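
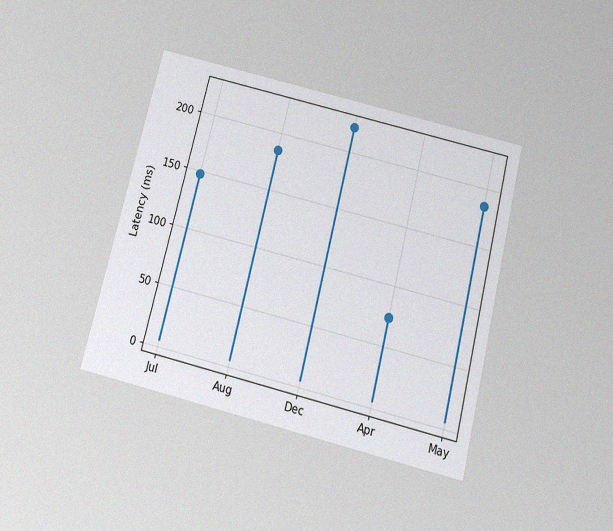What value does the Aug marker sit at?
The chart is tilted about 14° clockwise and viewed slightly from below, with some photo noise. The Aug marker sits at 185ms.

185ms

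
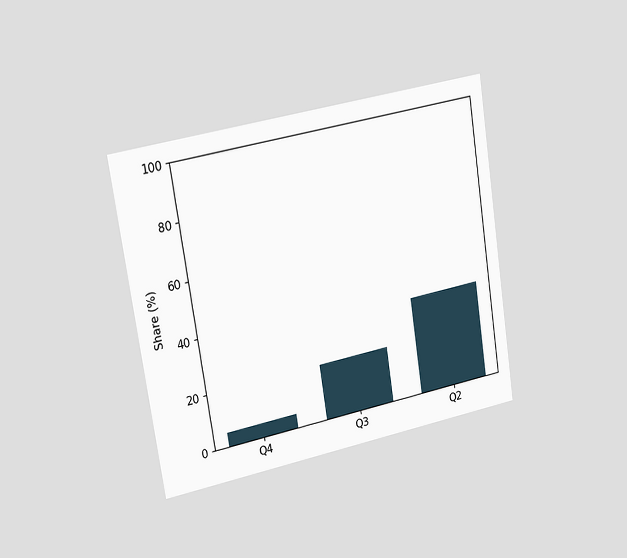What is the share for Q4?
5%

The chart is tilted about 9° counter-clockwise and viewed slightly from the left. Reading along the chart's y-axis, the Q4 bar reaches 5%.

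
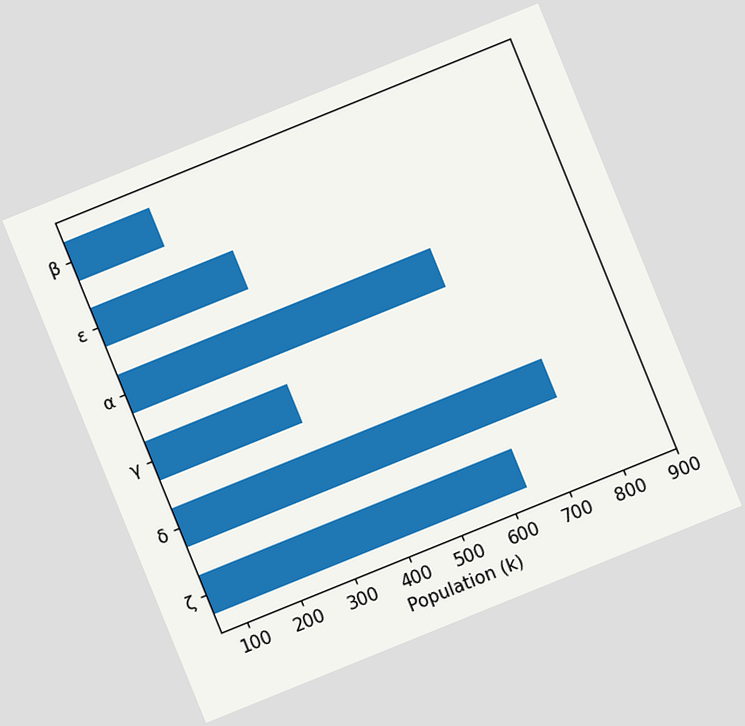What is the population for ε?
318k

The chart is tilted about 22° counter-clockwise. Reading along the chart's x-axis, the ε bar reaches 318k.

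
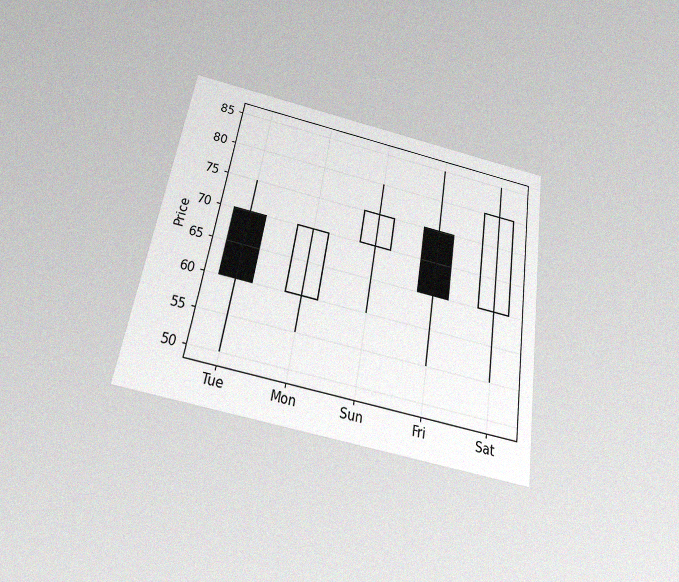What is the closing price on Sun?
75

The chart is tilted about 9° clockwise and viewed slightly from below, with some photo noise. The Sun candle closes at 75.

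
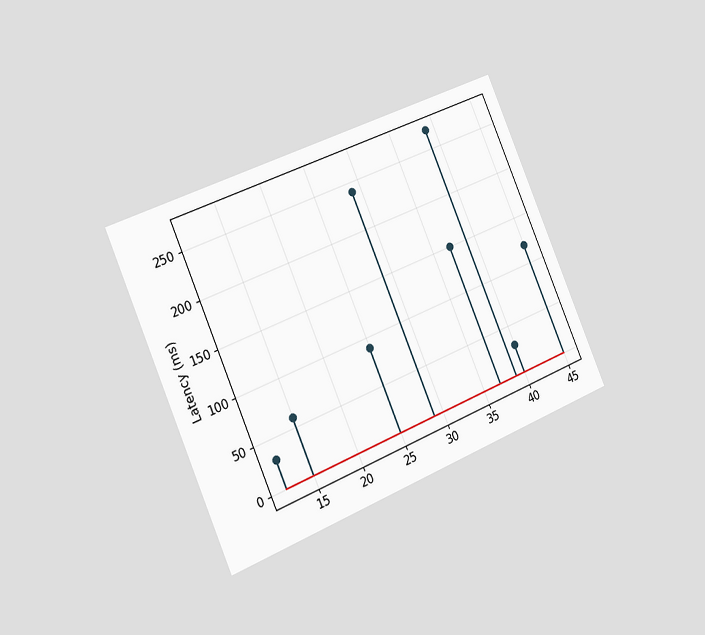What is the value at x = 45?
120ms

The chart is tilted about 23° counter-clockwise and viewed slightly from the left. The stem at x=45 reaches 120ms.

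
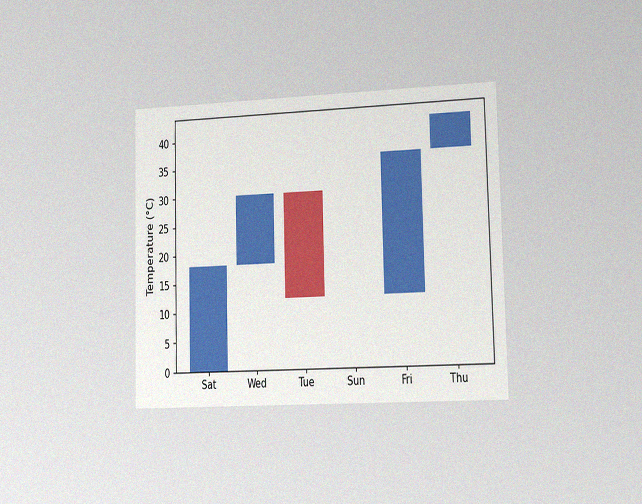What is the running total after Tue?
12°C

The chart is viewed slightly from the right, with some photo noise. After Tue the running total reaches 12°C.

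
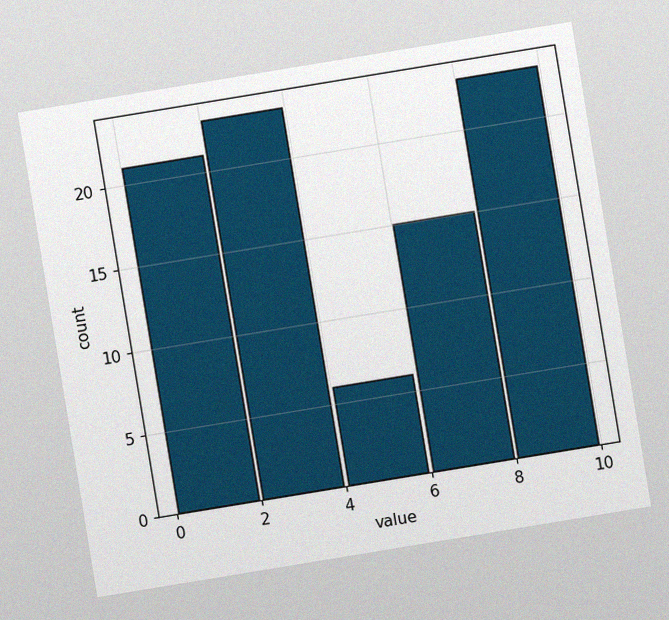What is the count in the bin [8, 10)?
23

The chart is tilted about 9° counter-clockwise, with some photo noise. The [8, 10) bin has height 23.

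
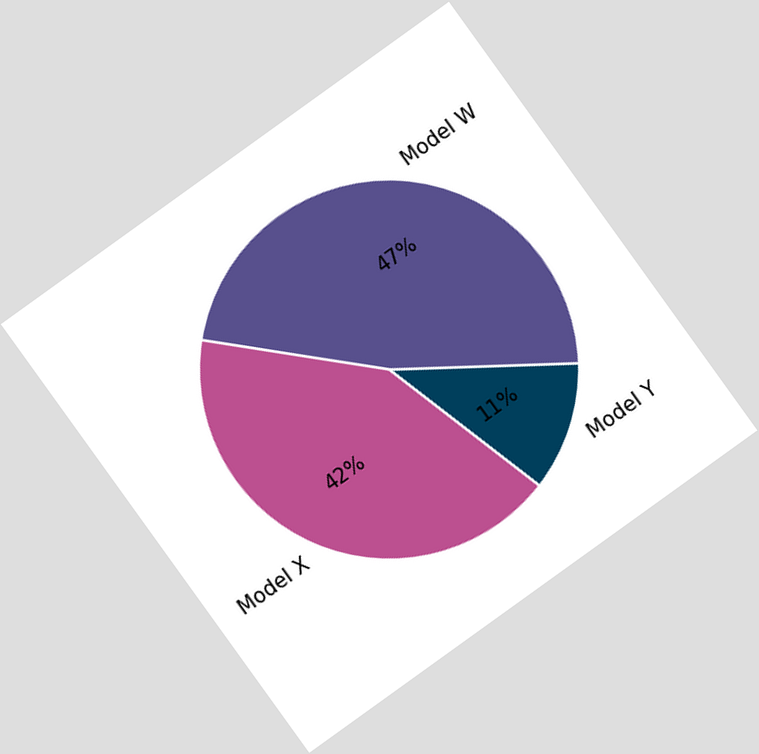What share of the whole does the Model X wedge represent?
42%

The chart is tilted about 36° counter-clockwise. The Model X slice takes up 42% of the pie.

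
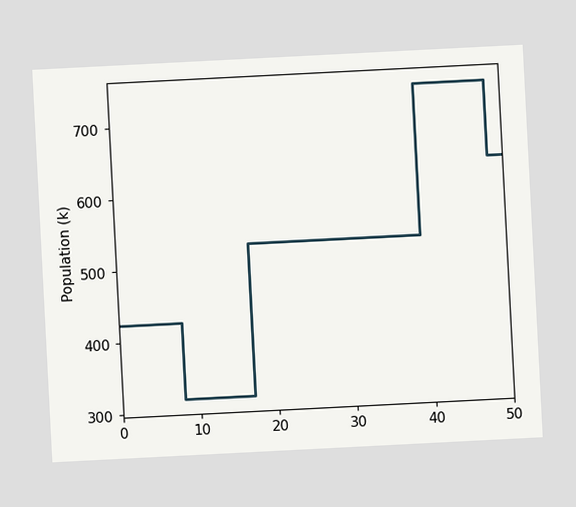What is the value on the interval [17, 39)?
The chart is tilted about 3° counter-clockwise. On [17, 39) the step sits at 530k.

530k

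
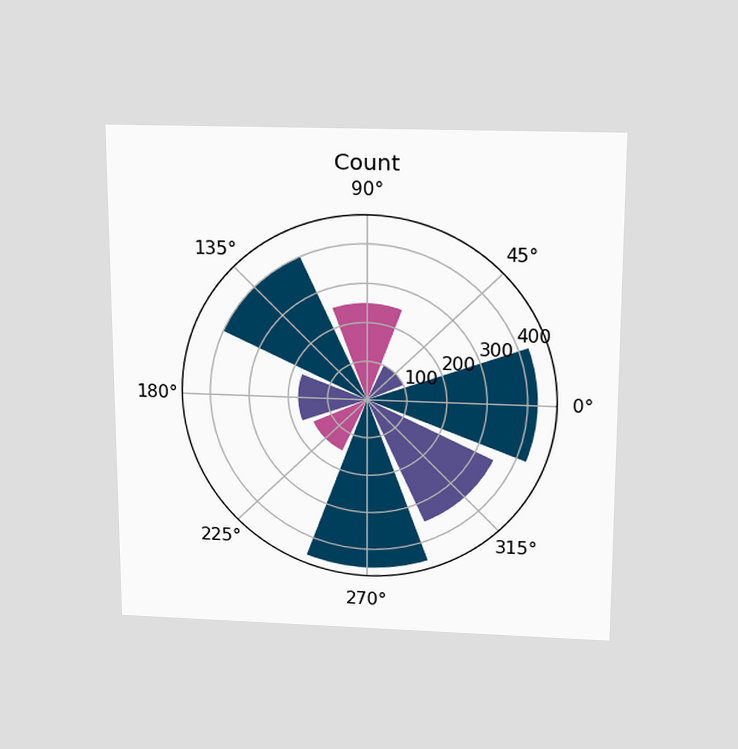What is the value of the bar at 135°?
400

The chart is viewed slightly from above. The bar at 135° reaches 400 on the radial axis.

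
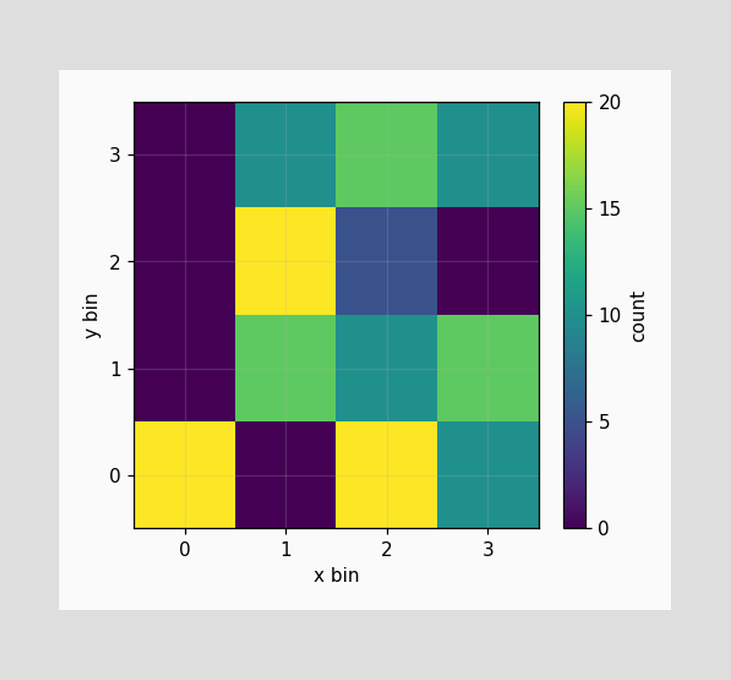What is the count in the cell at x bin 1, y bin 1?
Matching the cell (1, 1) against the colorbar gives 15.

15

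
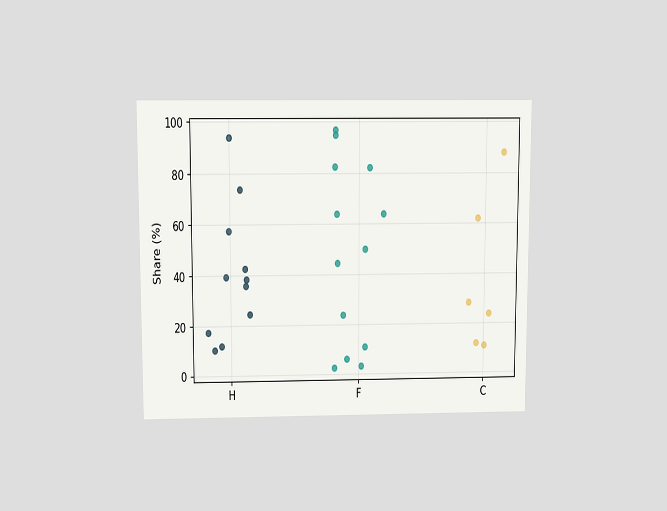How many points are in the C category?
6

The chart is viewed slightly from above. Counting the markers in the C column gives 6.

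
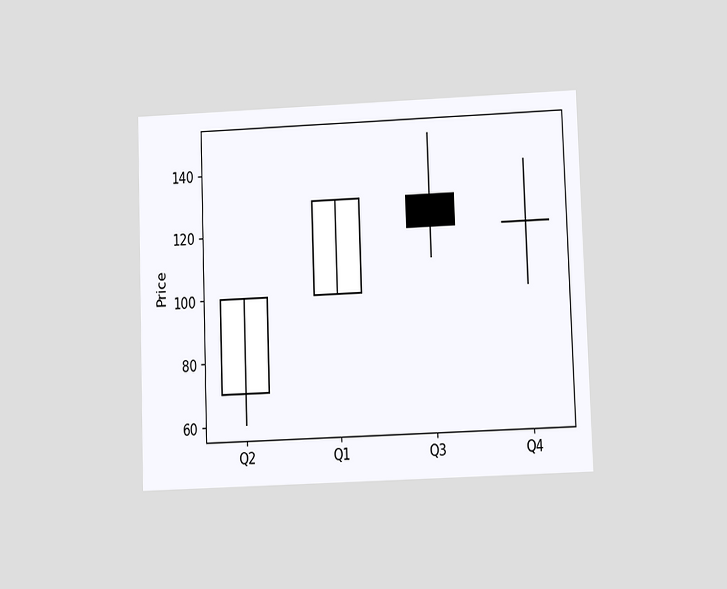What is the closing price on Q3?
120

The chart is tilted about 2° counter-clockwise and viewed at a slight angle. The Q3 candle closes at 120.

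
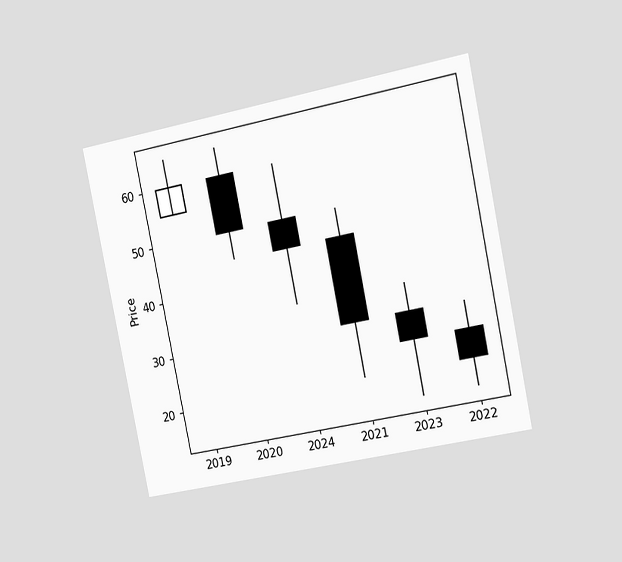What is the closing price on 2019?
The chart is tilted about 11° counter-clockwise and viewed slightly from the right. The 2019 candle closes at 60.

60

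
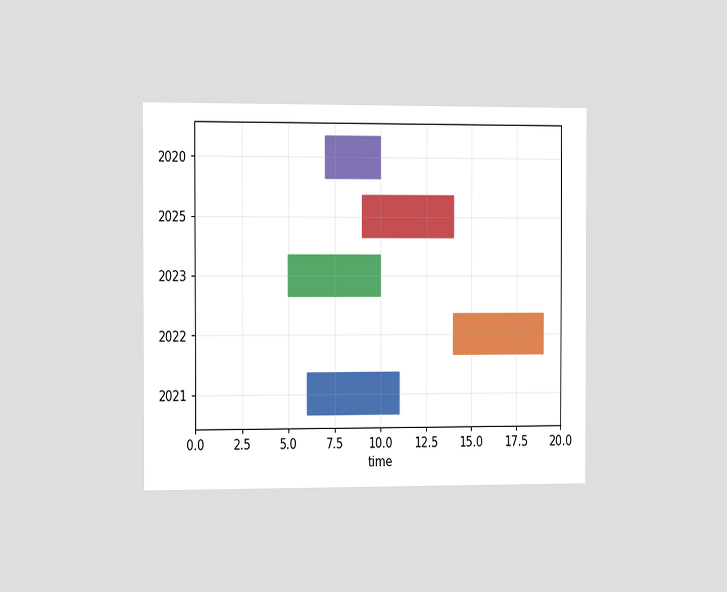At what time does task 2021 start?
6

The chart is viewed slightly from the left. The 2021 bar begins at t=6.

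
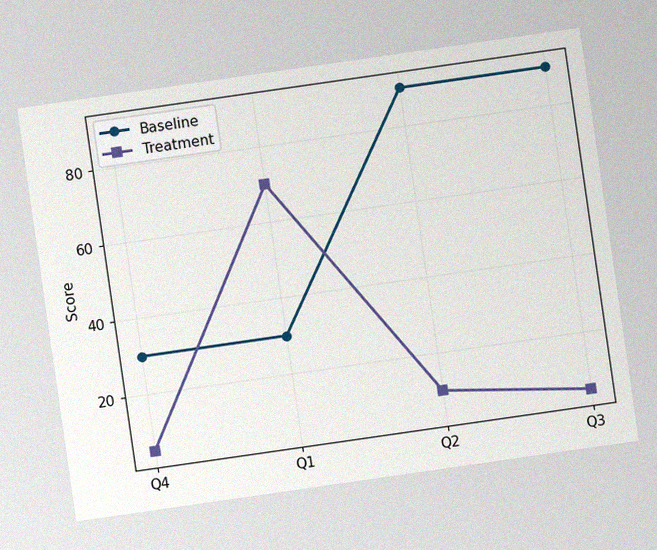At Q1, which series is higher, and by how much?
The chart is tilted about 8° counter-clockwise, with some photo noise. At Q1, Treatment sits above the other line by 40.

Treatment, by 40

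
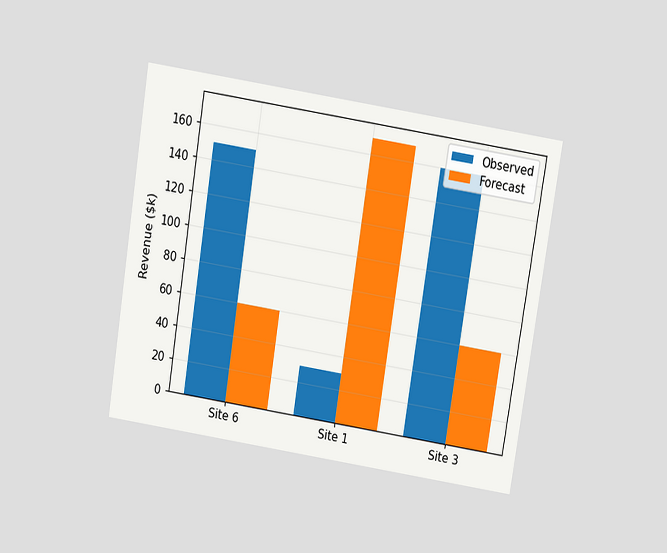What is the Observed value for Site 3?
$160k

The chart is tilted about 9° clockwise and viewed at a slight angle. The Observed bar at Site 3 reaches $160k on the y-axis.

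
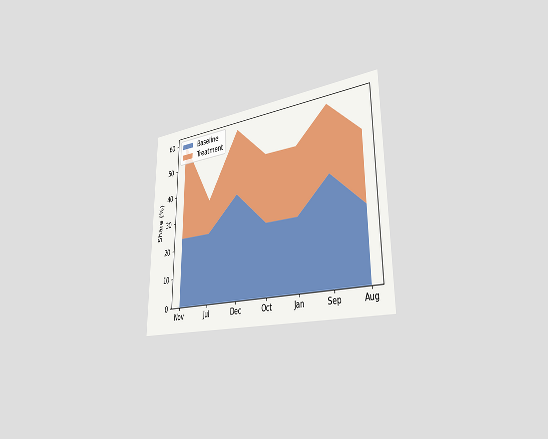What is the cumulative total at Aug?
48%

The chart is viewed slightly from the right. The stacked total at Aug reaches 48%.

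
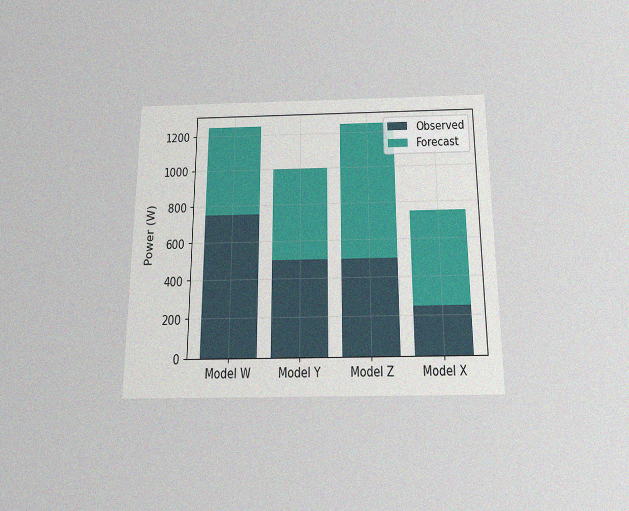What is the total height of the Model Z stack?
1250W

The chart is viewed slightly from below, with some photo noise. The Model Z stack's top reaches 1250W on the y-axis.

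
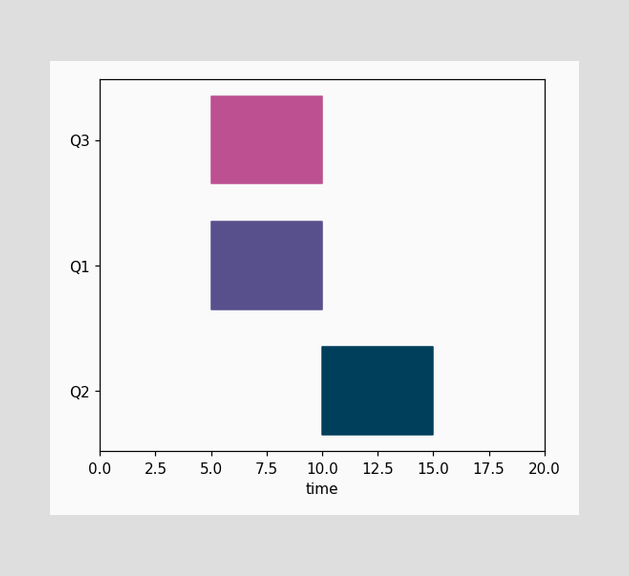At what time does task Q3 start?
5

The Q3 bar begins at t=5.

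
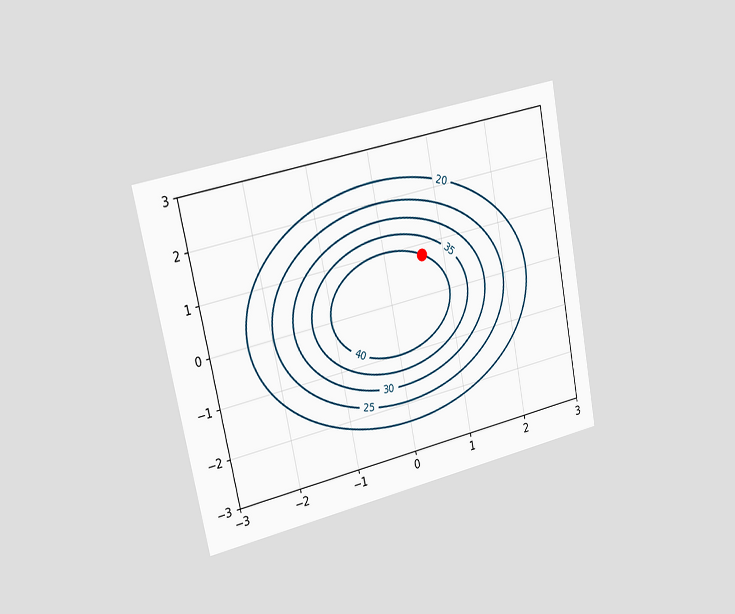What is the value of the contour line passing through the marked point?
40

The chart is tilted about 11° counter-clockwise and viewed slightly from the left. The marked point sits on the contour labelled 40.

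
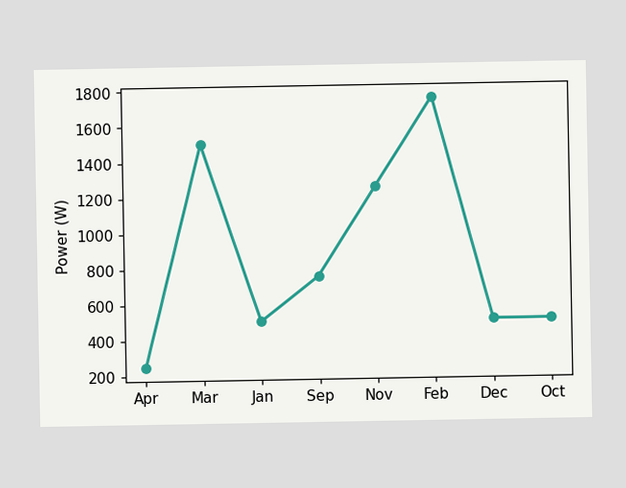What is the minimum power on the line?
The lowest point is at Apr, and reading across to the y-axis gives 250W.

250W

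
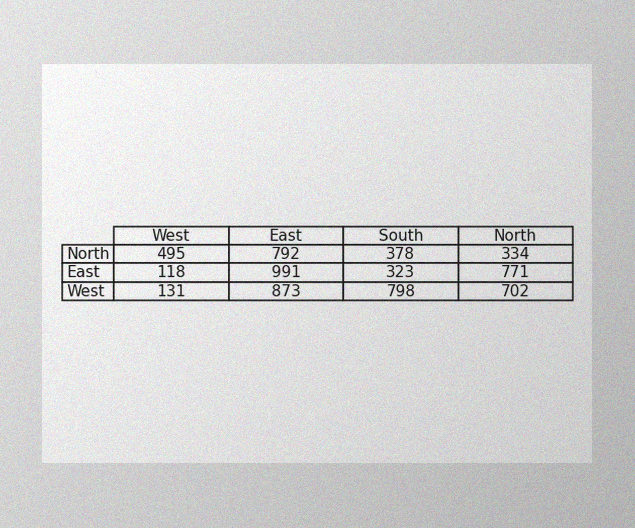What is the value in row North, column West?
495

The image has some photo noise and uneven lighting. The (North, West) cell reads 495.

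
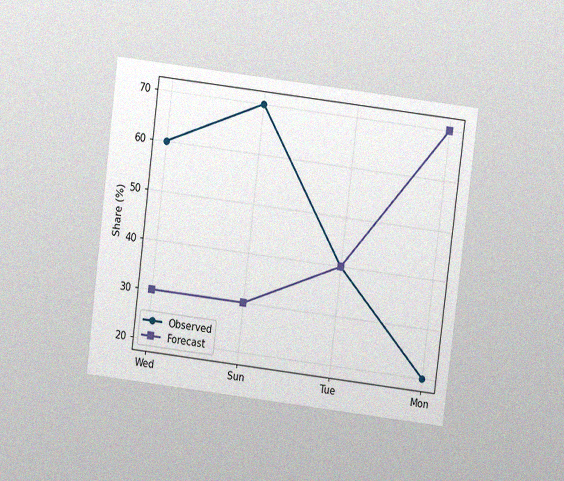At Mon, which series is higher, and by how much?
Forecast, by 50%

The chart is tilted about 7° clockwise and viewed at a slight angle, with some photo noise. At Mon, Forecast sits above the other line by 50%.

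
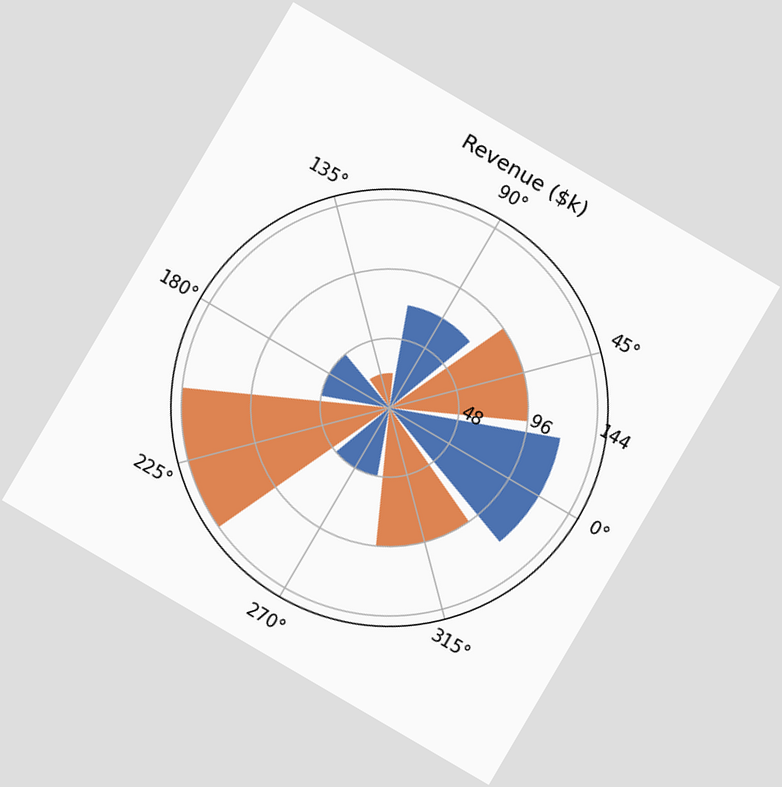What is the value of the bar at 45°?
$96k

The chart is tilted about 30° clockwise. The bar at 45° reaches $96k on the radial axis.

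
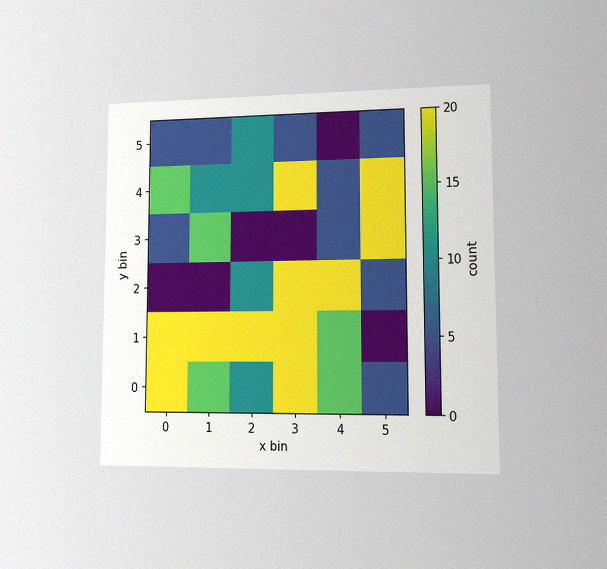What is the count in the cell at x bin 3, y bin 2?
20

The chart is viewed at a slight angle, with some photo noise. Matching the cell (3, 2) against the colorbar gives 20.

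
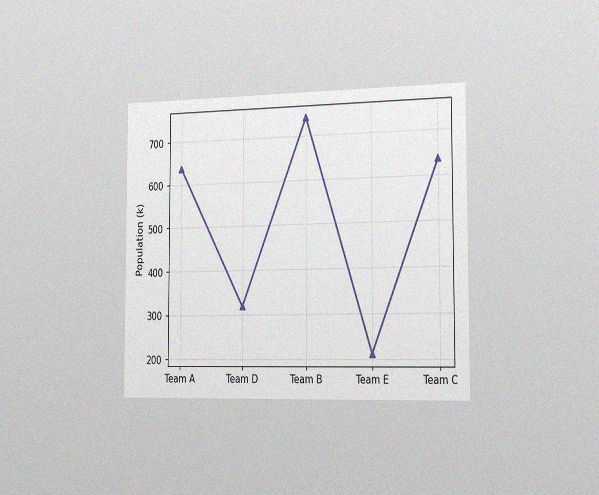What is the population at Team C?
The chart is viewed slightly from the right, with some photo noise. At Team C, the line is at 636k.

636k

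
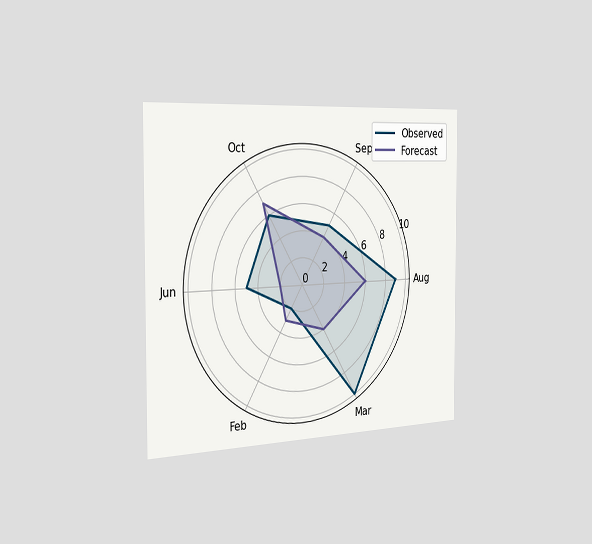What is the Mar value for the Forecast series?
The chart is viewed slightly from the left. On the Mar axis, Forecast reaches 4.

4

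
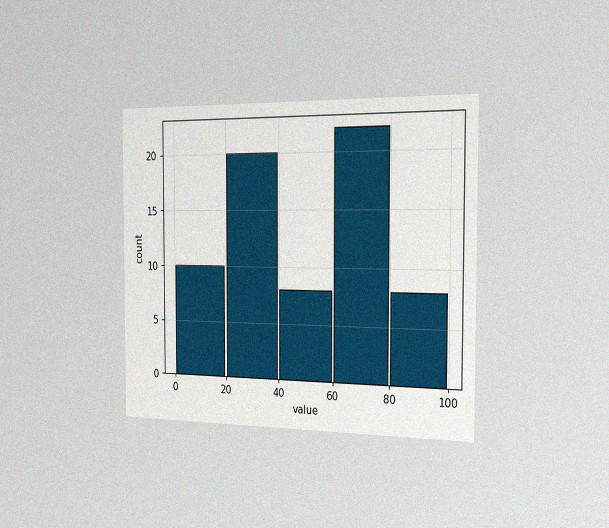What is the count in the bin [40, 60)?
8

The chart is viewed slightly from the right, with some photo noise. The [40, 60) bin has height 8.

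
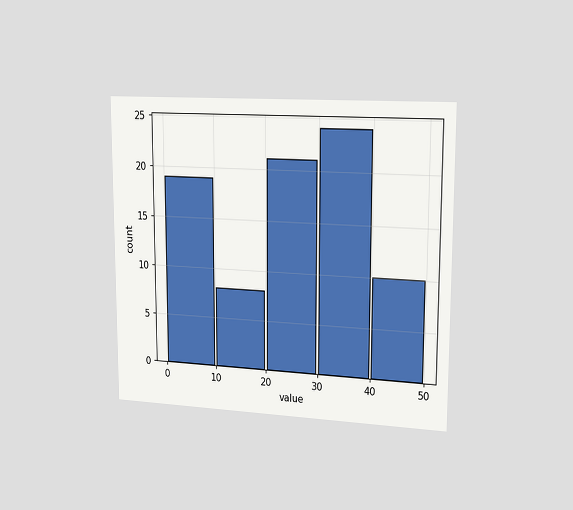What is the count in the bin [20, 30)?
21

The chart is viewed slightly from the right. The [20, 30) bin has height 21.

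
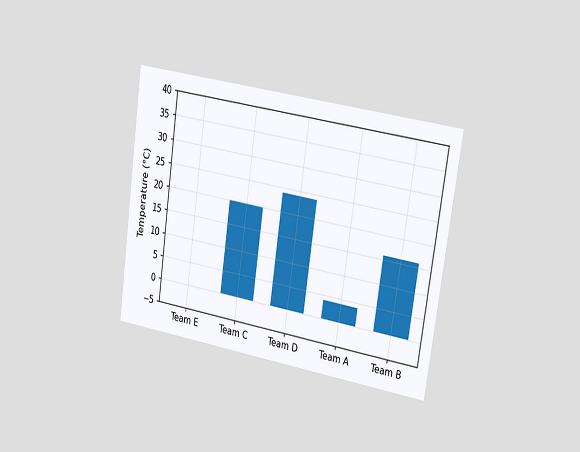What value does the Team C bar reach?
20°C

The chart is tilted about 8° clockwise and viewed slightly from the right. Reading along the chart's y-axis, the Team C bar reaches 20°C.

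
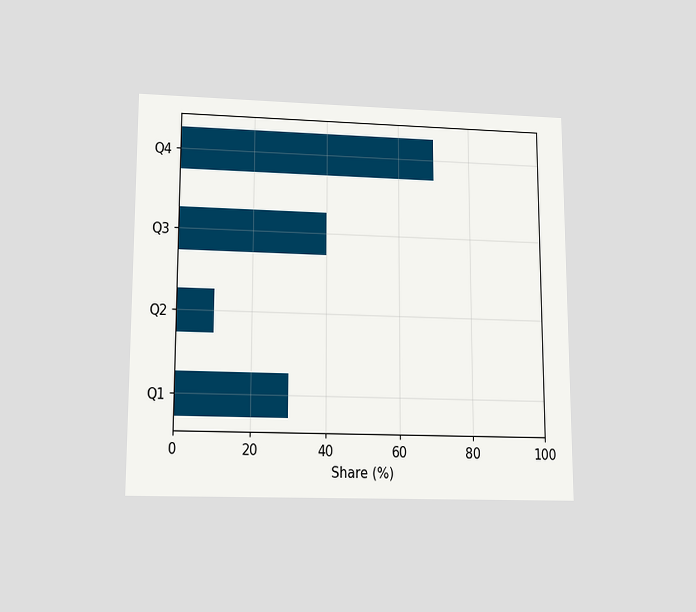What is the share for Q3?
The chart is viewed slightly from below. Reading along the chart's x-axis, the Q3 bar reaches 40%.

40%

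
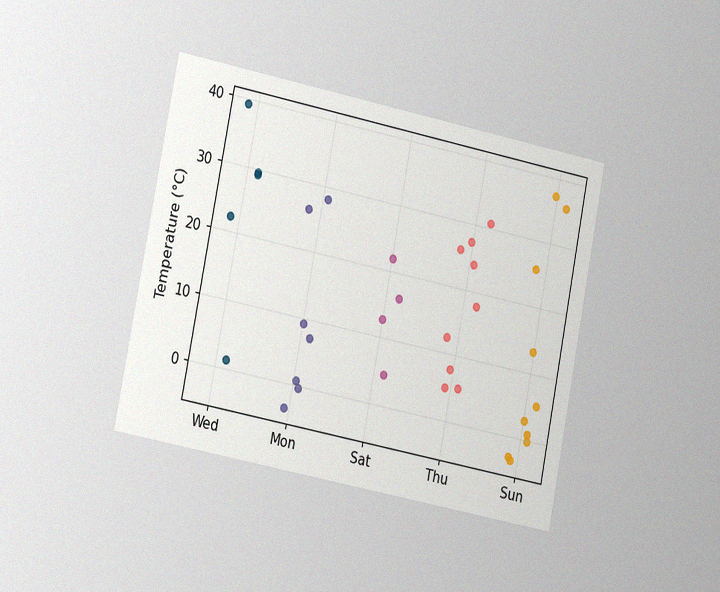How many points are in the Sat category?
The chart is tilted about 11° clockwise and viewed slightly from the left, with some photo noise. Counting the markers in the Sat column gives 4.

4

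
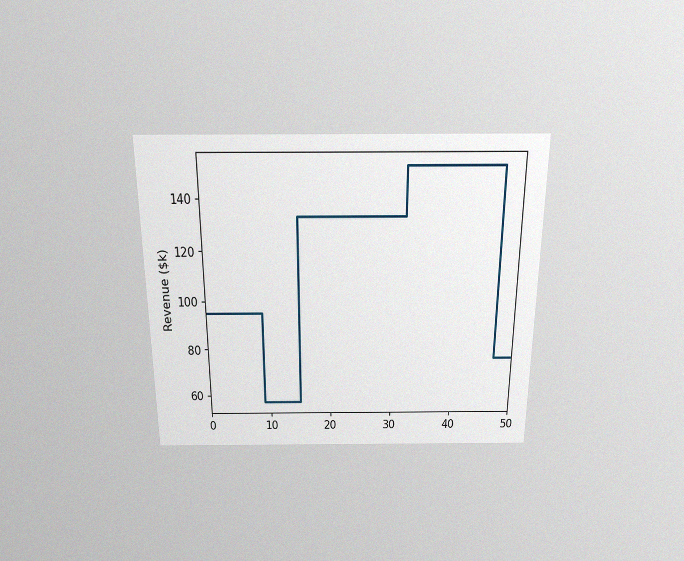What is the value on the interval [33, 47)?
$152k

The chart is viewed slightly from above, with some photo noise. On [33, 47) the step sits at $152k.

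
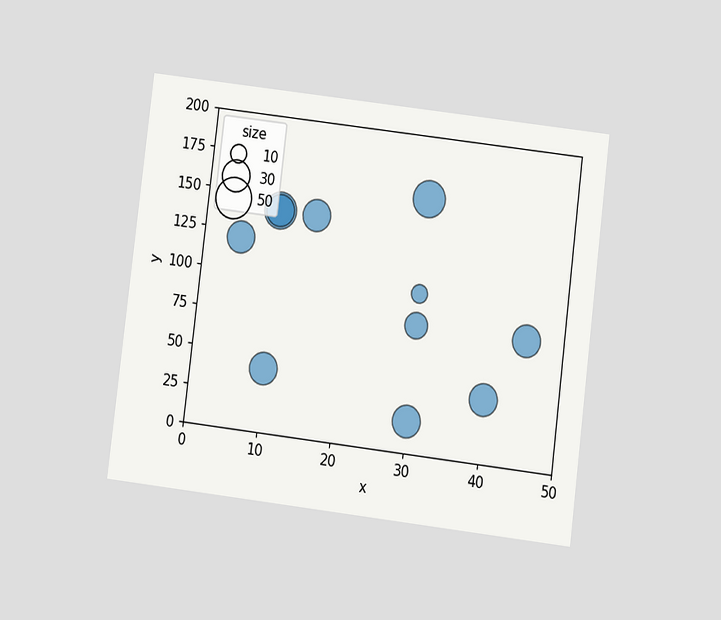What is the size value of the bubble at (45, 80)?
The chart is tilted about 7° clockwise and viewed at a slight angle. Matching the bubble at (45, 80) against the size legend gives 30.

30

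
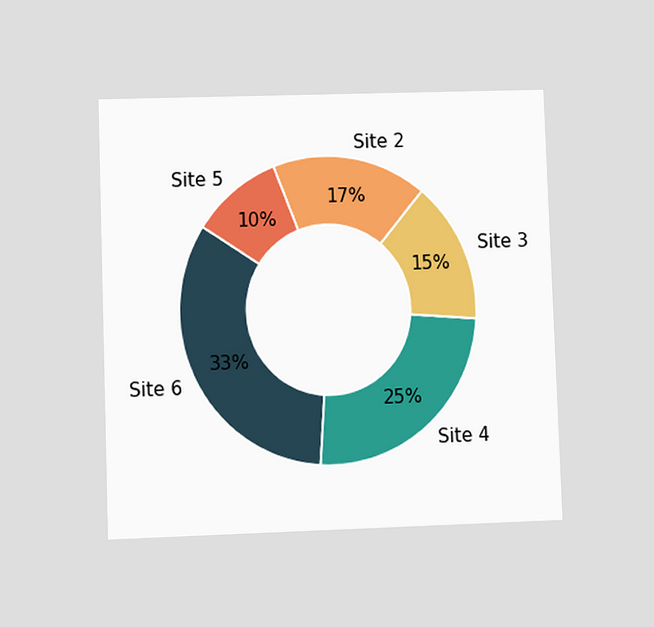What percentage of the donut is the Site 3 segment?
The chart is viewed at a slight angle. The Site 3 segment takes up 15% of the ring.

15%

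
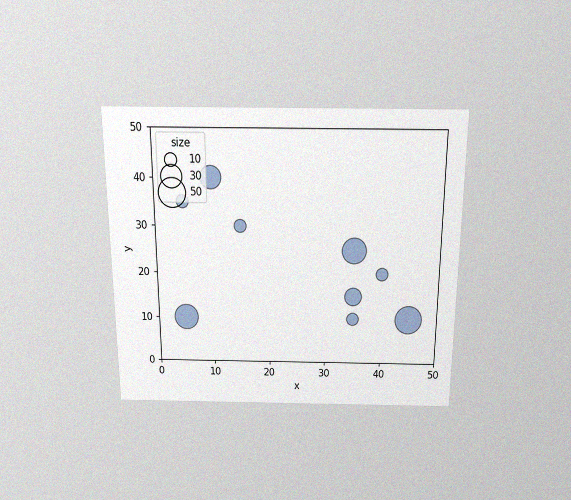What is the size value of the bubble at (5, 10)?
The chart is viewed slightly from above, with some photo noise. Matching the bubble at (5, 10) against the size legend gives 40.

40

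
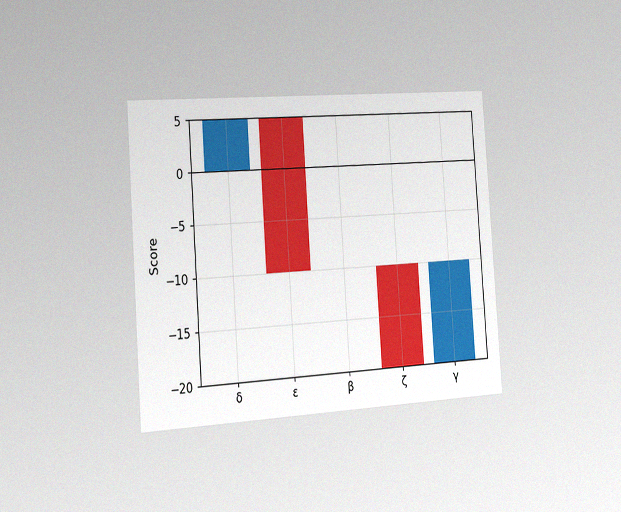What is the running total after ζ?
The chart is tilted about 4° counter-clockwise and viewed slightly from the left, with some photo noise. After ζ the running total reaches -20.

-20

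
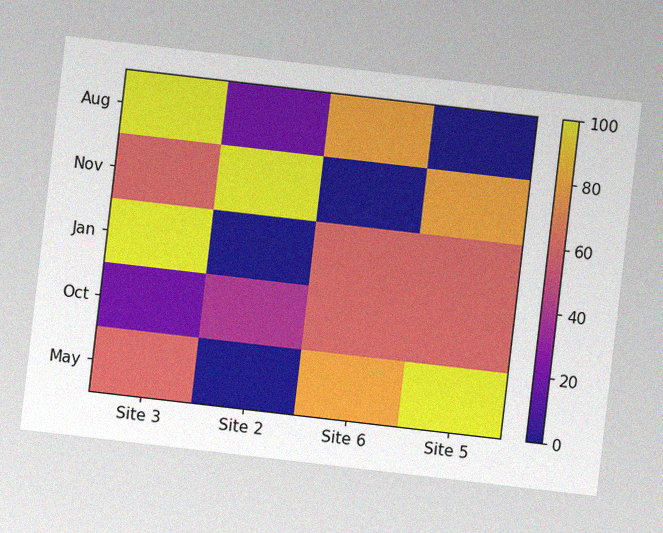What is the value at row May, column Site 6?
The chart is tilted about 7° clockwise, with some photo noise. Matching cell (May, Site 6) against the colorbar gives 80.

80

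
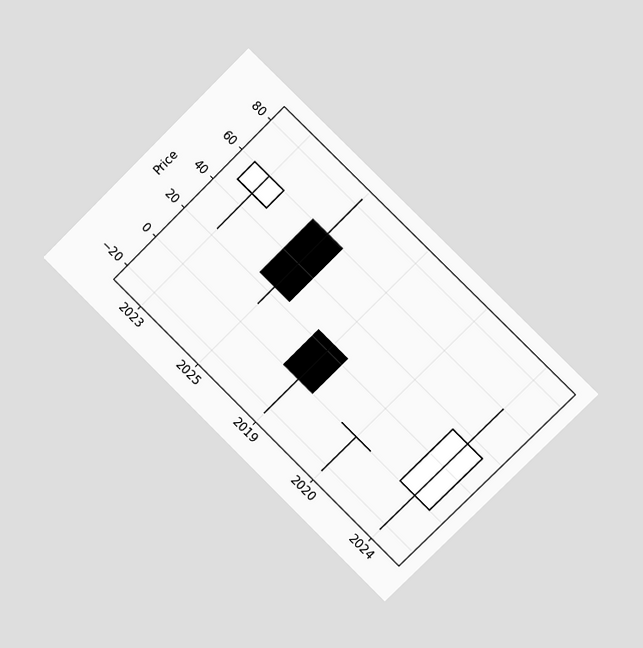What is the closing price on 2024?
The chart is tilted about 45° clockwise and viewed slightly from the right. The 2024 candle closes at 36.

36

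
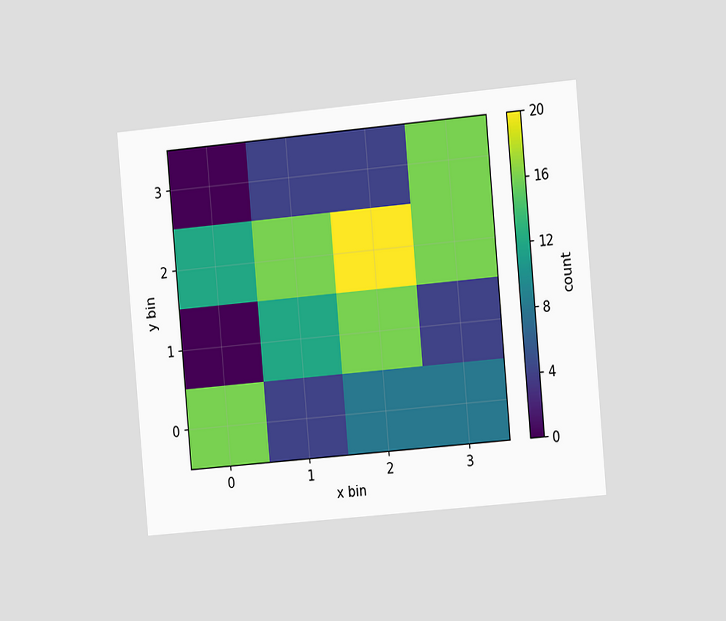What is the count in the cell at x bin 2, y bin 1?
16

The chart is tilted about 5° counter-clockwise and viewed slightly from the right. Matching the cell (2, 1) against the colorbar gives 16.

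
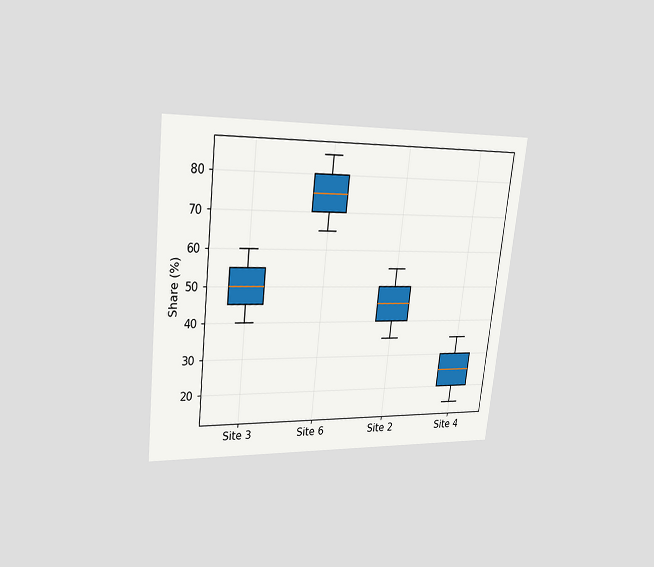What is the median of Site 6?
The chart is tilted about 6° clockwise and viewed at a slight angle. The median line in the Site 6 box sits at 75%.

75%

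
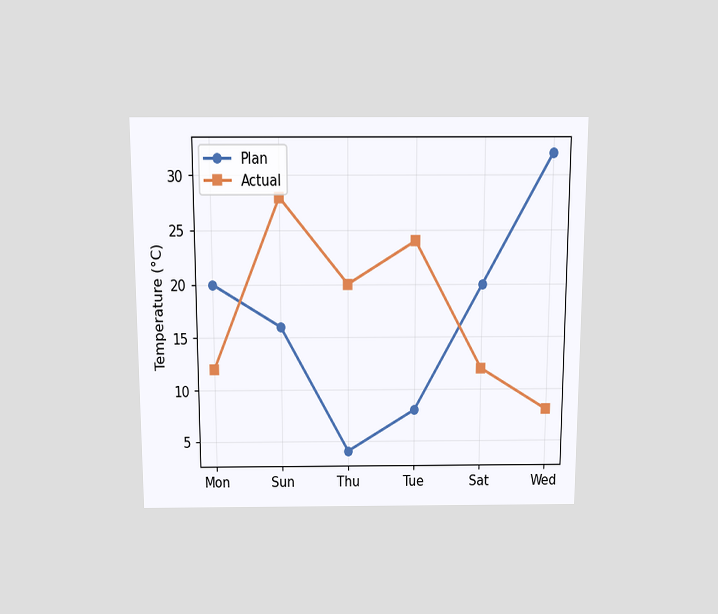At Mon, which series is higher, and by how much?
The chart is viewed slightly from above. At Mon, Plan sits above the other line by 8°C.

Plan, by 8°C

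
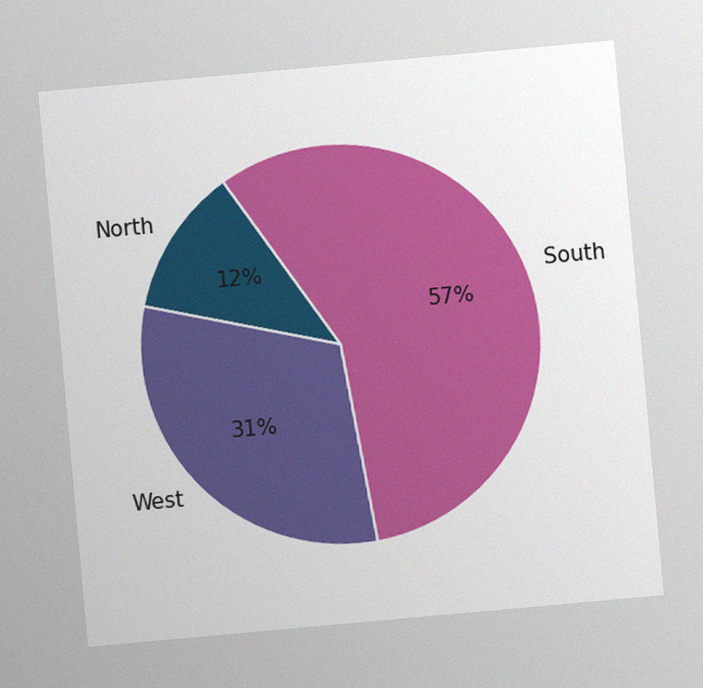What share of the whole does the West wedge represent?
31%

The chart is tilted about 5° counter-clockwise, with some photo noise. The West slice takes up 31% of the pie.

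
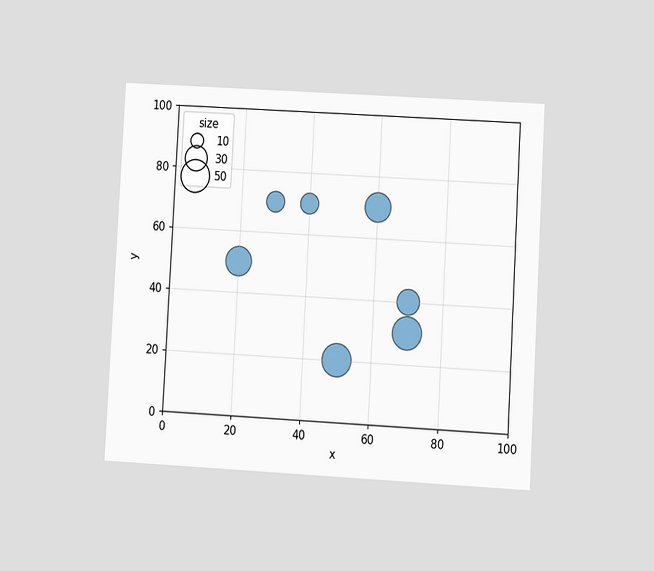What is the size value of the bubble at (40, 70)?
20

The chart is tilted about 3° clockwise and viewed at a slight angle. Matching the bubble at (40, 70) against the size legend gives 20.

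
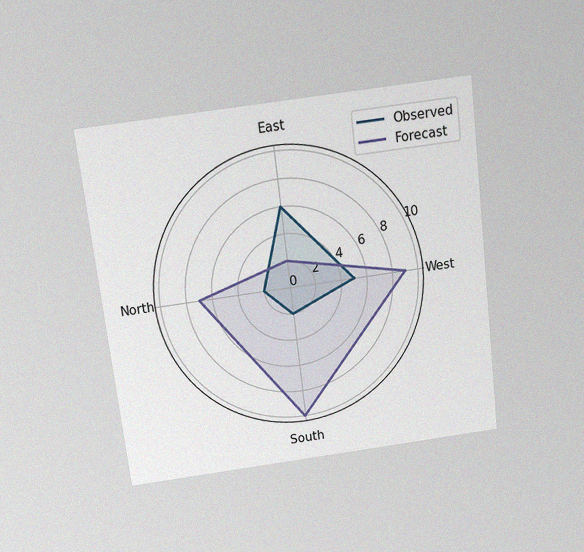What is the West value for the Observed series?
The chart is tilted about 7° counter-clockwise and viewed slightly from above, with some photo noise. On the West axis, Observed reaches 5.

5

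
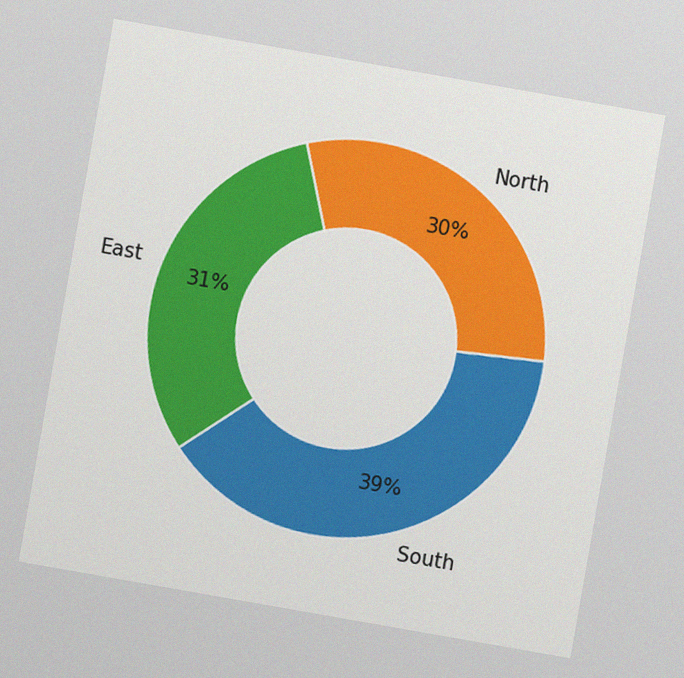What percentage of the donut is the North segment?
The chart is tilted about 10° clockwise, with some photo noise. The North segment takes up 30% of the ring.

30%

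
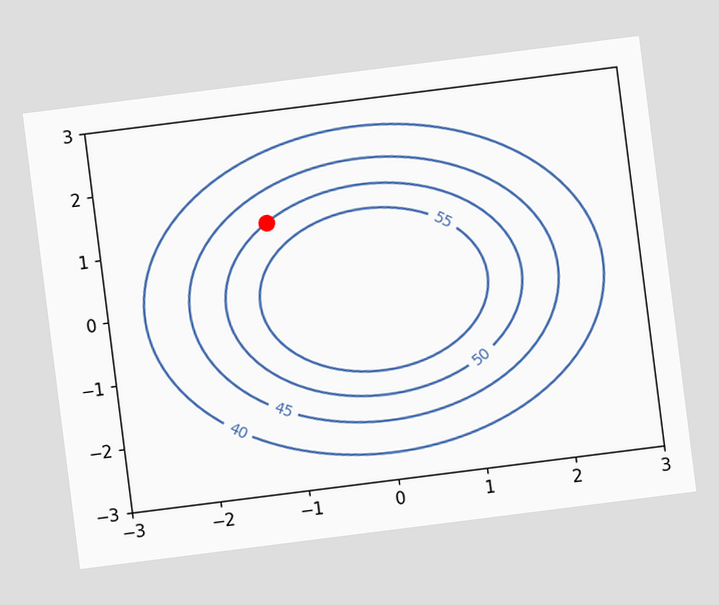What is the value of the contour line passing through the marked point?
The chart is tilted about 7° counter-clockwise. The marked point sits on the contour labelled 50.

50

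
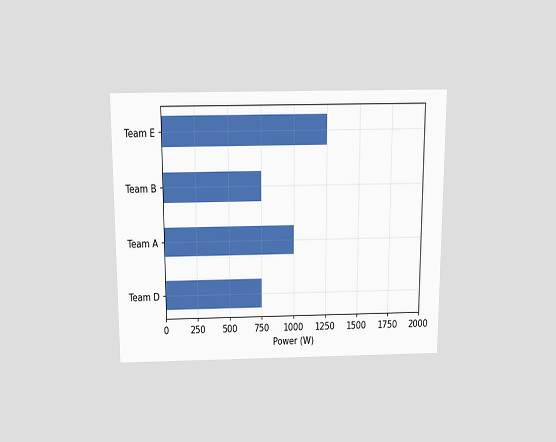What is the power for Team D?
The chart is viewed slightly from above. Reading along the chart's x-axis, the Team D bar reaches 750W.

750W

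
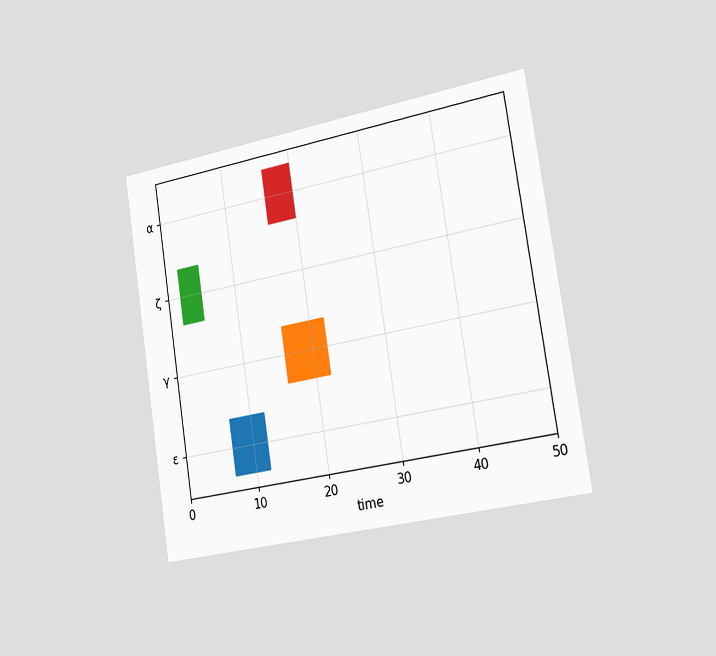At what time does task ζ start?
The chart is tilted about 9° counter-clockwise and viewed slightly from the right. The ζ bar begins at t=2.

2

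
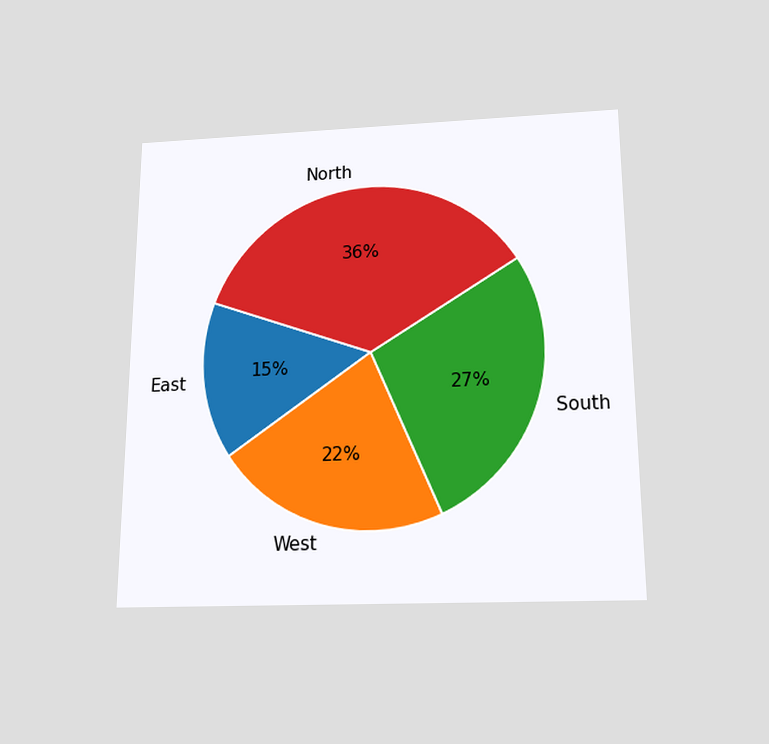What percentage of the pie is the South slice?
27%

The chart is viewed slightly from below. The South slice takes up 27% of the pie.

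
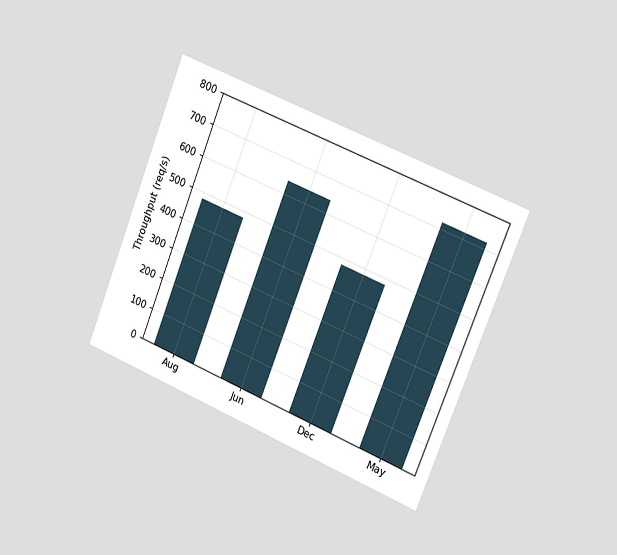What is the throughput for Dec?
The chart is tilted about 22° clockwise and viewed slightly from the right. Reading along the chart's y-axis, the Dec bar reaches 480req/s.

480req/s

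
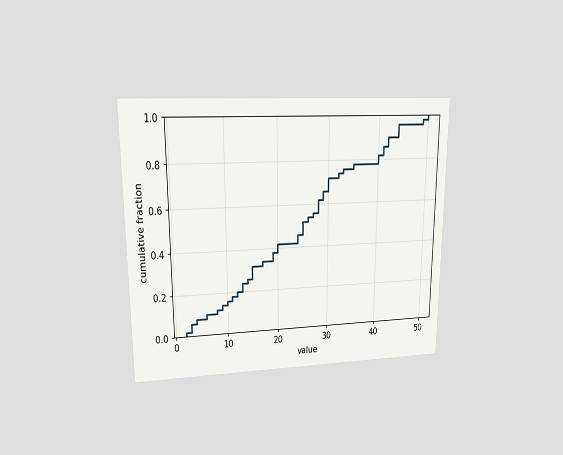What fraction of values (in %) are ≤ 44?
The chart is viewed at a slight angle. At x=44 the ECDF step is at 96%.

96%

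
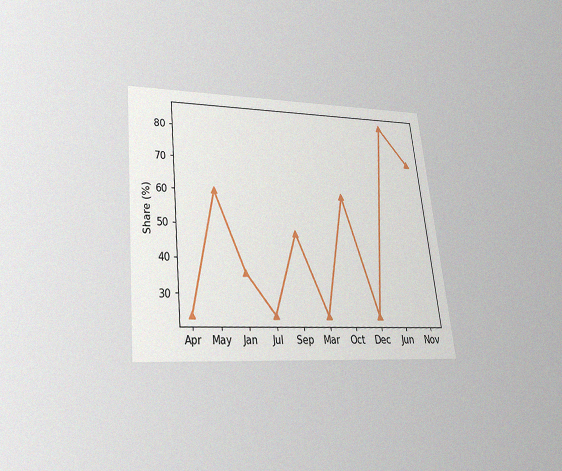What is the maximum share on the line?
84%

The chart is tilted about 6° counter-clockwise and viewed slightly from below, with some photo noise. The highest point is at Jun, and reading across to the y-axis gives 84%.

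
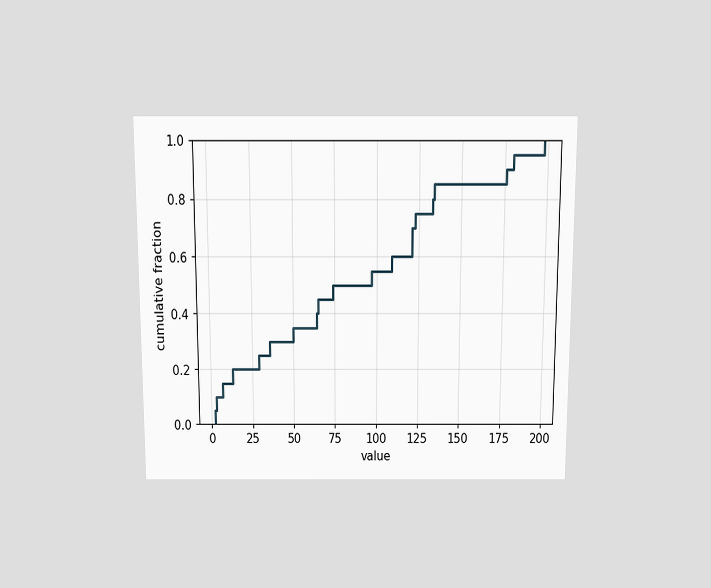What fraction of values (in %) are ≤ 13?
The chart is viewed slightly from above. At x=13 the ECDF step is at 20%.

20%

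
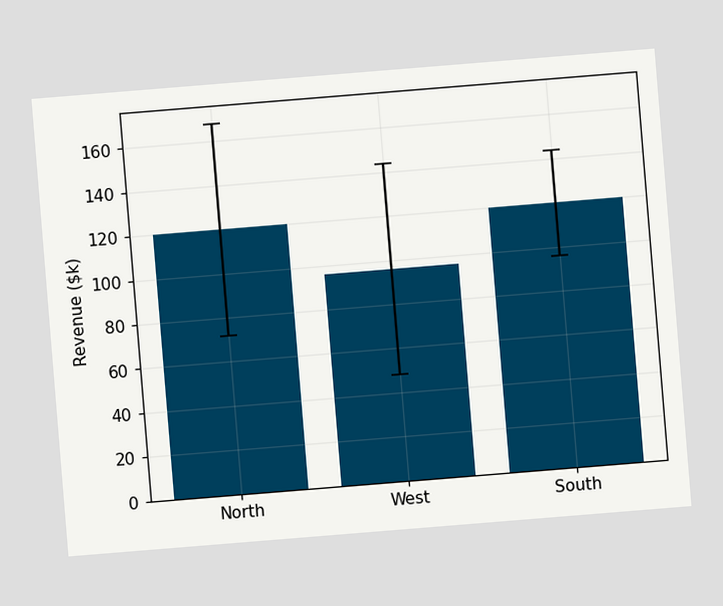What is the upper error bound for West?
The chart is tilted about 5° counter-clockwise. The West bar's upper whisker reaches $144k.

$144k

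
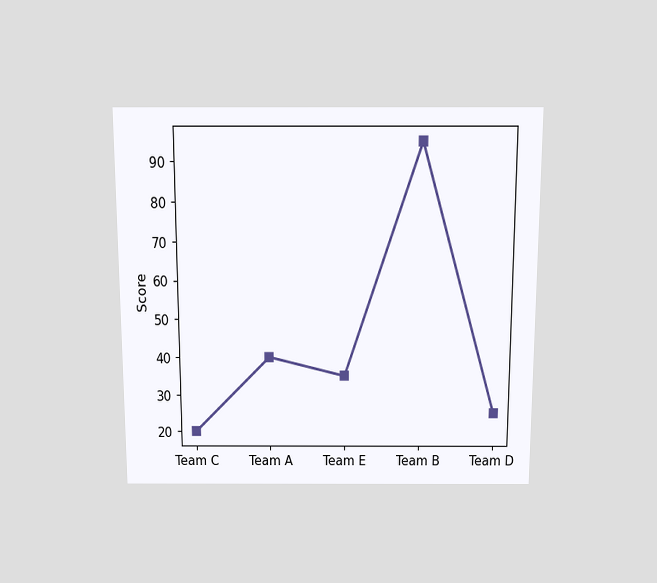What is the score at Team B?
95

The chart is viewed slightly from above. At Team B, the line is at 95.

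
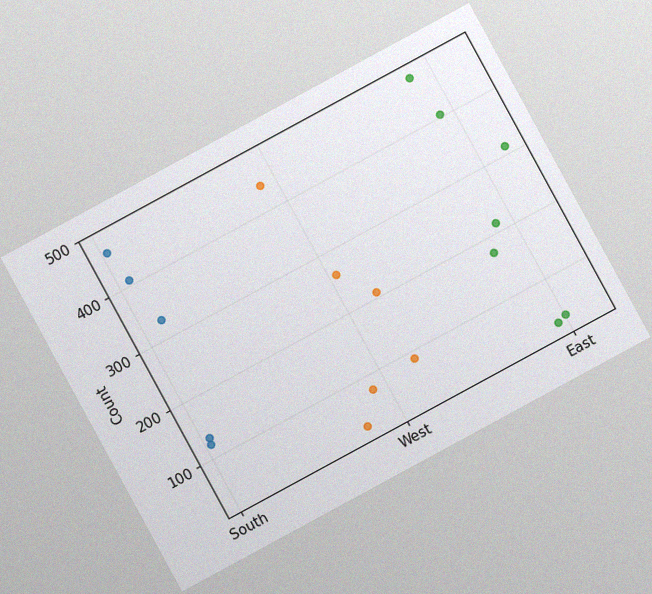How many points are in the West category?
The chart is tilted about 29° counter-clockwise, with some photo noise. Counting the markers in the West column gives 6.

6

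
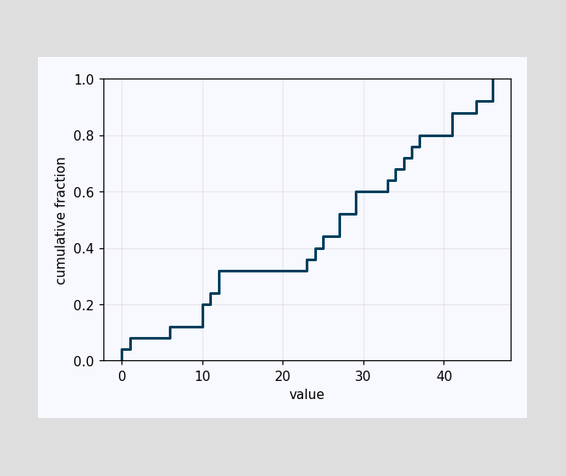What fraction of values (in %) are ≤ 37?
At x=37 the ECDF step is at 80%.

80%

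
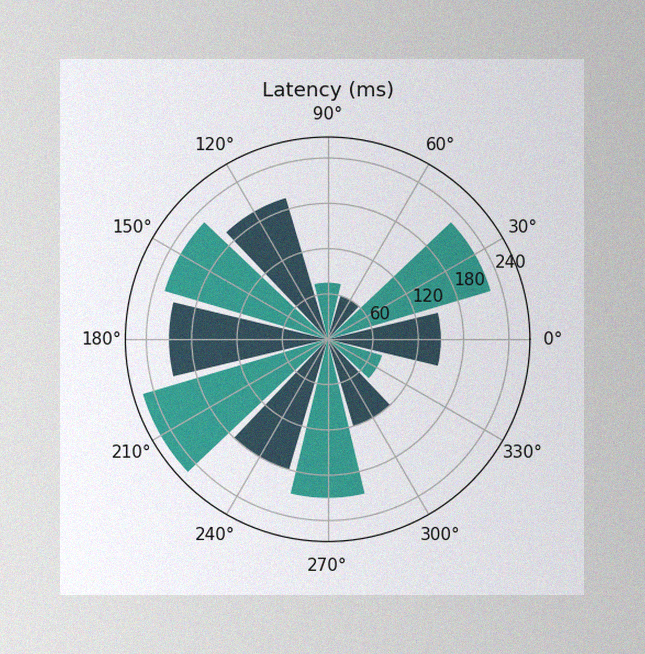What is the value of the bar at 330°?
75ms

The image has some photo noise and uneven lighting. The bar at 330° reaches 75ms on the radial axis.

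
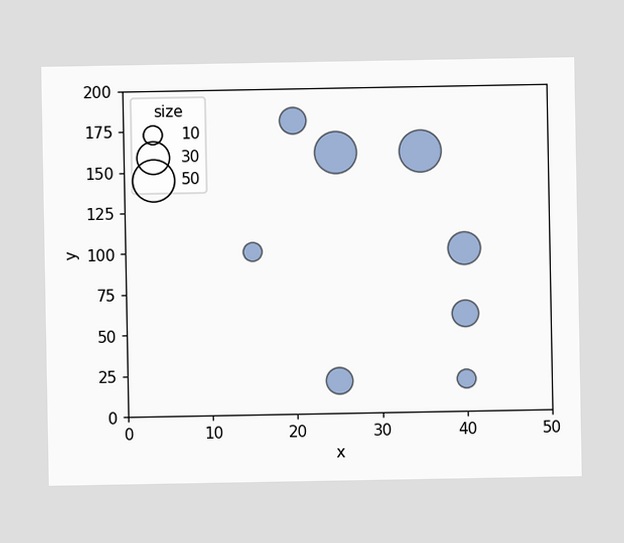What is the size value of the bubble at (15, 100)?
10

Matching the bubble at (15, 100) against the size legend gives 10.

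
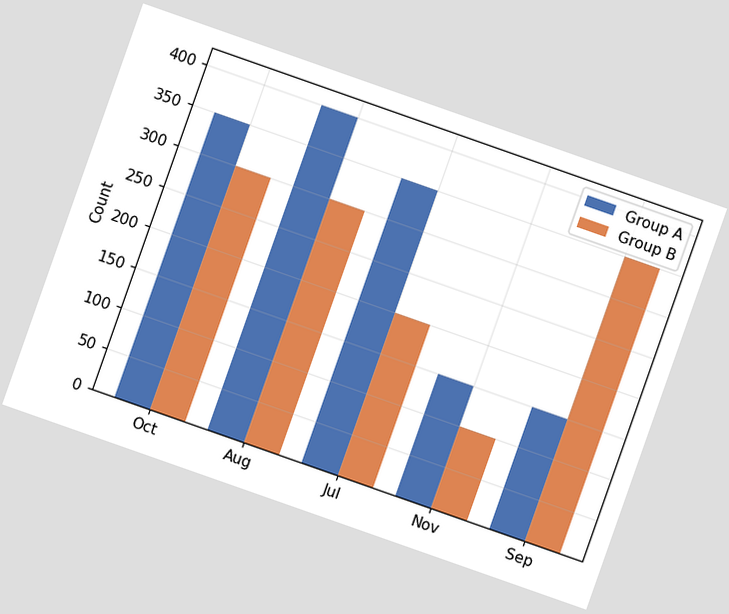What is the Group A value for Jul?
350

The chart is tilted about 19° clockwise. The Group A bar at Jul reaches 350 on the y-axis.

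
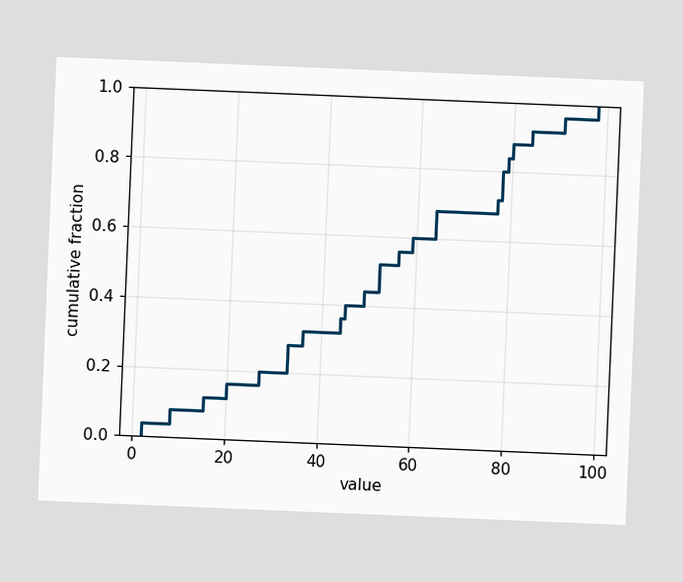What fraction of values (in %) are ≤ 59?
60%

The chart is tilted about 2° clockwise. At x=59 the ECDF step is at 60%.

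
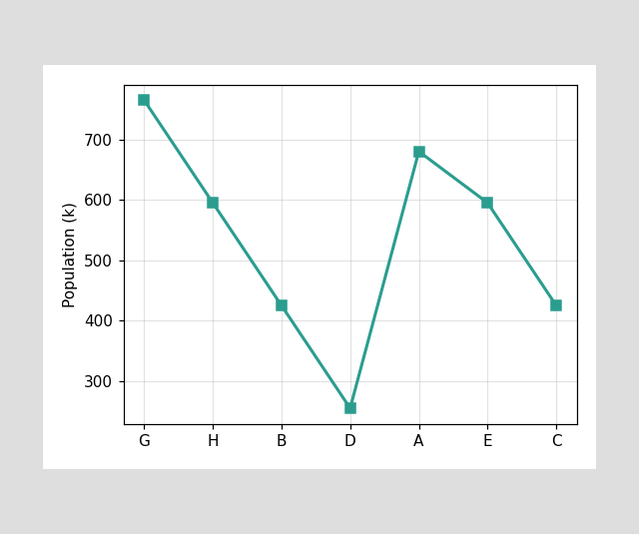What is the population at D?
At D, the line is at 255k.

255k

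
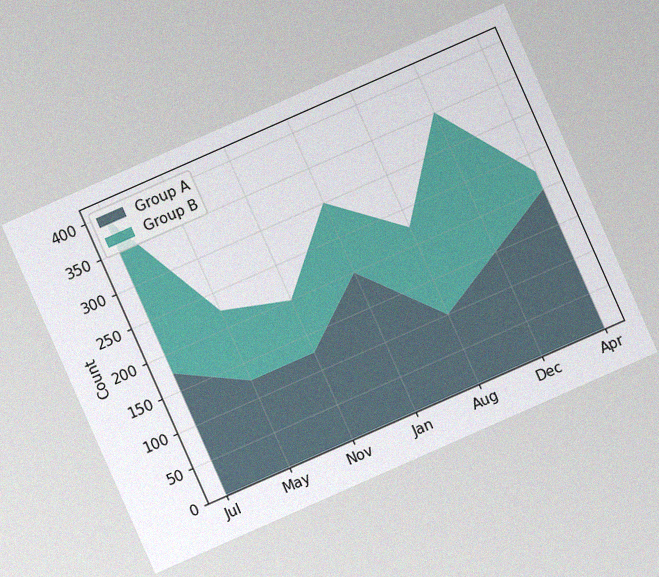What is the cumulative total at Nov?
The chart is tilted about 24° counter-clockwise, with some photo noise. The stacked total at Nov reaches 200.

200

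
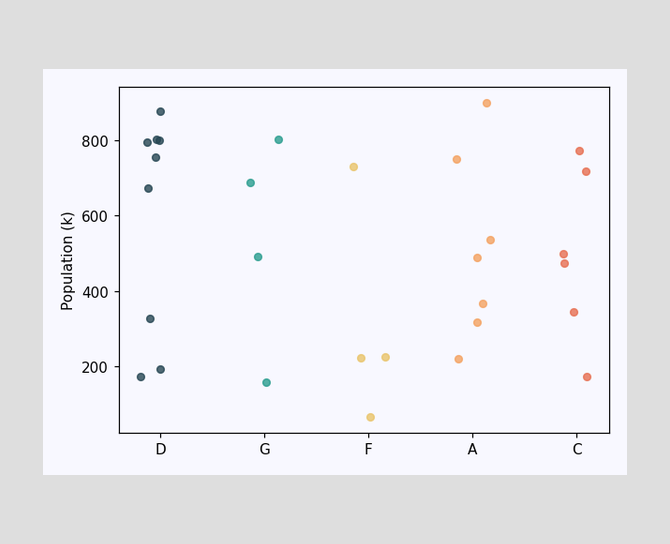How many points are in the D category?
Counting the markers in the D column gives 9.

9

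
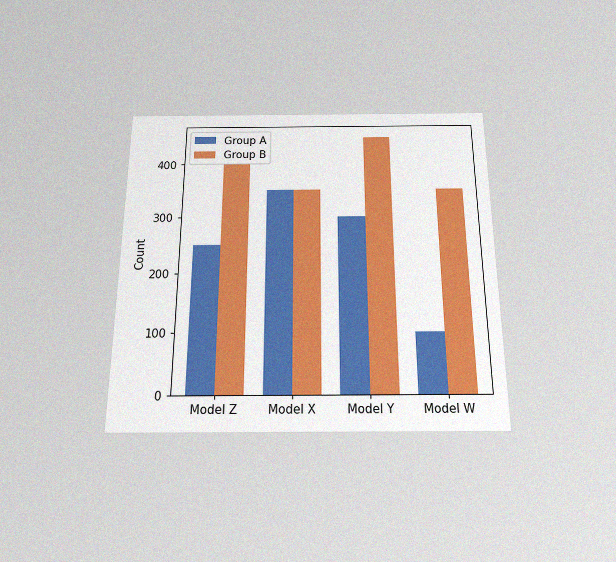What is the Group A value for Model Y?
The chart is viewed slightly from below, with some photo noise. The Group A bar at Model Y reaches 300 on the y-axis.

300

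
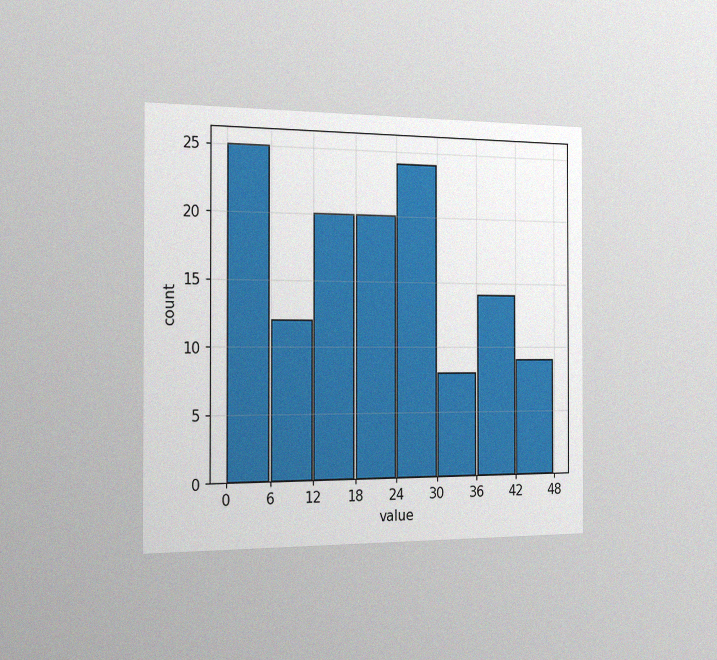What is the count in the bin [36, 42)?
The chart is viewed slightly from the left, with some photo noise. The [36, 42) bin has height 14.

14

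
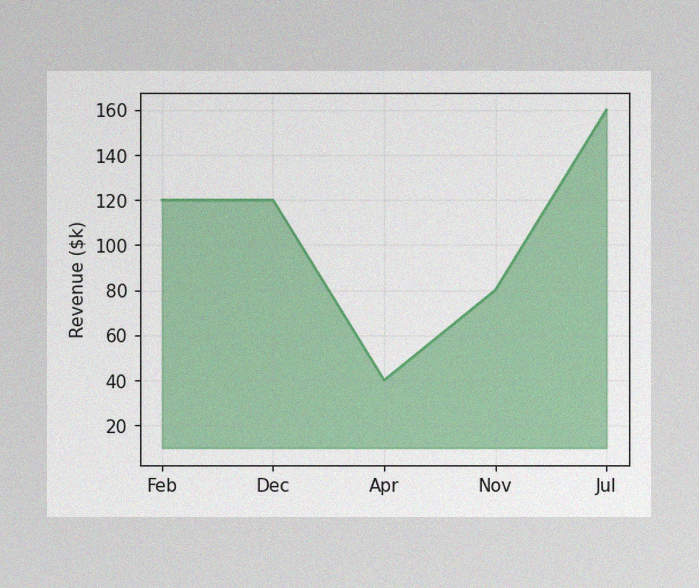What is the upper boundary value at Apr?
$40k

The image has some photo noise and uneven lighting. At Apr the upper boundary is at $40k.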